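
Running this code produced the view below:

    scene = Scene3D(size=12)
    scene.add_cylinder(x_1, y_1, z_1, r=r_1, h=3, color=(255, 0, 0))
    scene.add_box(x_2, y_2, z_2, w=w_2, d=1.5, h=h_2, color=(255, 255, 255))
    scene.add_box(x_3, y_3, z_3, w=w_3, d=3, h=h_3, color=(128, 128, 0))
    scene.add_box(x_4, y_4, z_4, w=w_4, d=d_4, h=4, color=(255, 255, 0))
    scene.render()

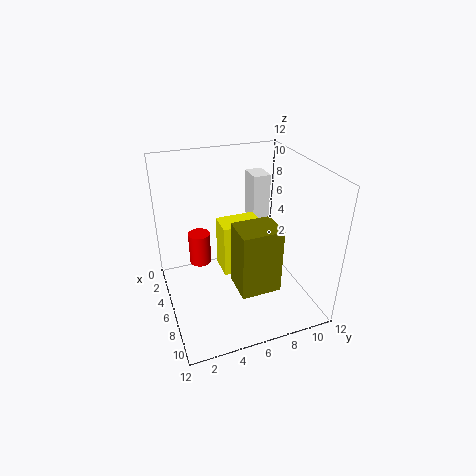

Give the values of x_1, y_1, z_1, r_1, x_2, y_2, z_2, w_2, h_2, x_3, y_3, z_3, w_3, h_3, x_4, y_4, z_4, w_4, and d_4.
x_1 = 2.5
y_1 = 3.5
z_1 = 2
r_1 = 1
x_2 = 2.5
y_2 = 8
z_2 = 6.5
w_2 = 2
h_2 = 4
x_3 = 8.5
y_3 = 4.5
z_3 = 4
w_3 = 2.5
h_3 = 5
x_4 = 6.5
y_4 = 4
z_4 = 4.5
w_4 = 2
d_4 = 3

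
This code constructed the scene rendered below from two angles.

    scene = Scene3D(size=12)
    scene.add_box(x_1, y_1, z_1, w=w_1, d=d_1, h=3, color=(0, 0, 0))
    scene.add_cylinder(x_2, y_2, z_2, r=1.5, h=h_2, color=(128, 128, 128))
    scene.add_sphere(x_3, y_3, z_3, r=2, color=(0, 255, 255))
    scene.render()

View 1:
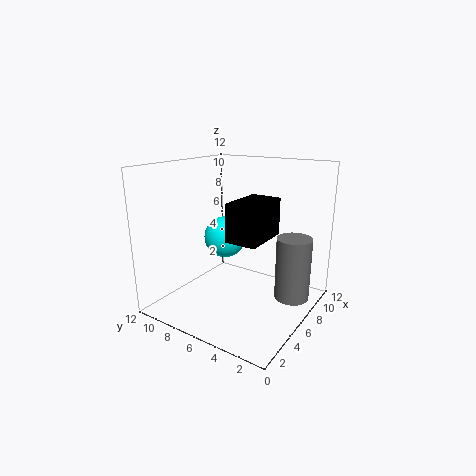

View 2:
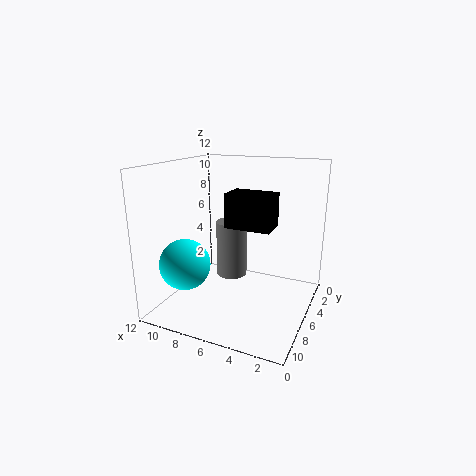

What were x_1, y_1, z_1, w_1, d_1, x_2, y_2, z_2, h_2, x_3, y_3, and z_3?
x_1 = 3.5, y_1 = 3, z_1 = 6.5, w_1 = 4, d_1 = 2.5, x_2 = 8.5, y_2 = 2, z_2 = 0.5, h_2 = 5.5, x_3 = 9, y_3 = 9.5, z_3 = 4.5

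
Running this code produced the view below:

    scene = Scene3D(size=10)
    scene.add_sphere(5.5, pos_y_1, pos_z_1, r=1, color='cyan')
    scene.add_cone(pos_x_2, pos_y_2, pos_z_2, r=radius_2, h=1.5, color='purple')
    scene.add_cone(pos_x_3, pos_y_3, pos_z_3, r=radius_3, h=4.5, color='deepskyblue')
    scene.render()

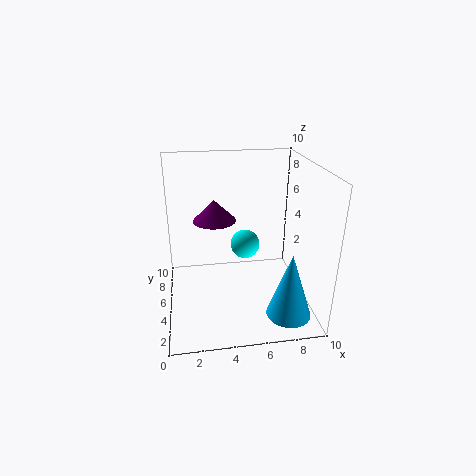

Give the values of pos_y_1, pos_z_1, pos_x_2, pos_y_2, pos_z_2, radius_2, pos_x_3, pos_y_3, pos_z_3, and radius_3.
pos_y_1 = 5
pos_z_1 = 4.5
pos_x_2 = 3.5
pos_y_2 = 6
pos_z_2 = 6
radius_2 = 1.5
pos_x_3 = 8
pos_y_3 = 2
pos_z_3 = 0.5
radius_3 = 1.5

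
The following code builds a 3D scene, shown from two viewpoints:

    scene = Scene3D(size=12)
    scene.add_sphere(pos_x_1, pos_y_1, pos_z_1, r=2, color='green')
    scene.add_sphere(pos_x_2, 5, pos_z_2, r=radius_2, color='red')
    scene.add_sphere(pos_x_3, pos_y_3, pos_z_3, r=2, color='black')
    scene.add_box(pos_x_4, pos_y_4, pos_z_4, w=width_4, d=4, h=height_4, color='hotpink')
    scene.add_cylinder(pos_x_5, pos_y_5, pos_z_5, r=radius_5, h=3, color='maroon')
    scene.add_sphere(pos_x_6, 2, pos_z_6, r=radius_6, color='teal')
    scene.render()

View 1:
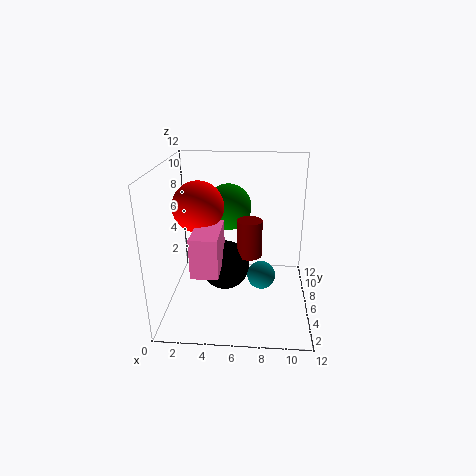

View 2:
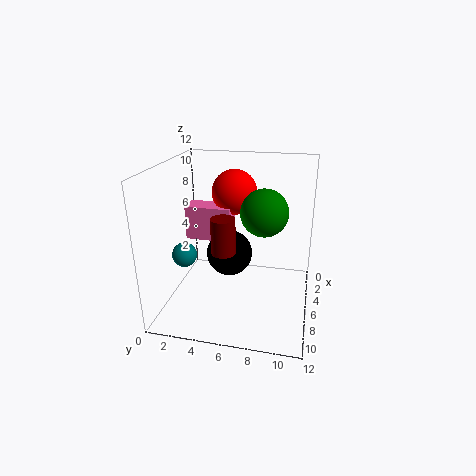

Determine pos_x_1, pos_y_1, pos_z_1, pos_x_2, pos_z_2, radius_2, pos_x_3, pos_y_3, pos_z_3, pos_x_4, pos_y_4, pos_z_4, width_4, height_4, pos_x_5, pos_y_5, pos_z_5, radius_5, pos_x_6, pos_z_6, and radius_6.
pos_x_1 = 5, pos_y_1 = 8, pos_z_1 = 8, pos_x_2 = 3, pos_z_2 = 9, radius_2 = 2, pos_x_3 = 5, pos_y_3 = 5, pos_z_3 = 4, pos_x_4 = 3, pos_y_4 = 1, pos_z_4 = 5, width_4 = 2, height_4 = 3, pos_x_5 = 7, pos_y_5 = 5, pos_z_5 = 5, radius_5 = 1, pos_x_6 = 8, pos_z_6 = 5, radius_6 = 1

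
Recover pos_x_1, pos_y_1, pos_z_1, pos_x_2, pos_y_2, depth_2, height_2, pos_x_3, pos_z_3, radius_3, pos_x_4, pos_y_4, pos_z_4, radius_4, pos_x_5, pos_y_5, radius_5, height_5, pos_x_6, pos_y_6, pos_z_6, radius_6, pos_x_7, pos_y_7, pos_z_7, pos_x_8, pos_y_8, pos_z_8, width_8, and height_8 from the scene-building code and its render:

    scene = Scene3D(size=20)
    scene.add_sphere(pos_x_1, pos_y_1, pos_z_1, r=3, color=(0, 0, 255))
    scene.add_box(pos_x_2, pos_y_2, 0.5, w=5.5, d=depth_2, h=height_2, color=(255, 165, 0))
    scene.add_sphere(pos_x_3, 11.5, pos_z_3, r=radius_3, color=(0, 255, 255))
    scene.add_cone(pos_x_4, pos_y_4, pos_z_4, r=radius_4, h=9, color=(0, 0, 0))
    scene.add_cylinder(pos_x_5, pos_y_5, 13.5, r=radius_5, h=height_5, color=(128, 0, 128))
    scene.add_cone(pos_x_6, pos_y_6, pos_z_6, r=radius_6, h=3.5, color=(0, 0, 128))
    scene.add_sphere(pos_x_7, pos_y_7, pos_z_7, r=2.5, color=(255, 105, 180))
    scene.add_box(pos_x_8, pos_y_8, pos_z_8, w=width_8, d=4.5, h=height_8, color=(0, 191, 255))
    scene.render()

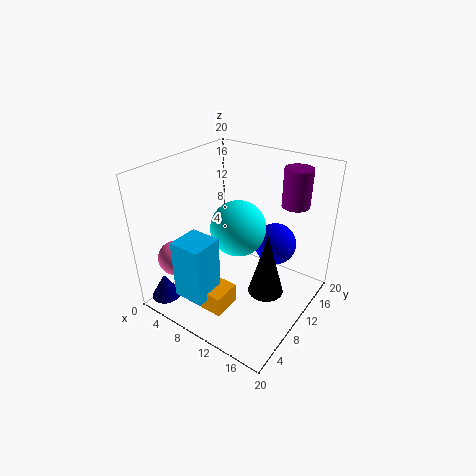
pos_x_1 = 13.5
pos_y_1 = 14.5
pos_z_1 = 8
pos_x_2 = 5.5
pos_y_2 = 4
depth_2 = 4
height_2 = 3
pos_x_3 = 9
pos_z_3 = 10.5
radius_3 = 4
pos_x_4 = 14.5
pos_y_4 = 10.5
pos_z_4 = 2.5
radius_4 = 2.5
pos_x_5 = 15
pos_y_5 = 17
radius_5 = 2
height_5 = 5.5
pos_x_6 = 3
pos_y_6 = 2
pos_z_6 = 2
radius_6 = 2
pos_x_7 = 2.5
pos_y_7 = 5
pos_z_7 = 6.5
pos_x_8 = 4.5
pos_y_8 = 2.5
pos_z_8 = 2.5
width_8 = 4.5
height_8 = 8.5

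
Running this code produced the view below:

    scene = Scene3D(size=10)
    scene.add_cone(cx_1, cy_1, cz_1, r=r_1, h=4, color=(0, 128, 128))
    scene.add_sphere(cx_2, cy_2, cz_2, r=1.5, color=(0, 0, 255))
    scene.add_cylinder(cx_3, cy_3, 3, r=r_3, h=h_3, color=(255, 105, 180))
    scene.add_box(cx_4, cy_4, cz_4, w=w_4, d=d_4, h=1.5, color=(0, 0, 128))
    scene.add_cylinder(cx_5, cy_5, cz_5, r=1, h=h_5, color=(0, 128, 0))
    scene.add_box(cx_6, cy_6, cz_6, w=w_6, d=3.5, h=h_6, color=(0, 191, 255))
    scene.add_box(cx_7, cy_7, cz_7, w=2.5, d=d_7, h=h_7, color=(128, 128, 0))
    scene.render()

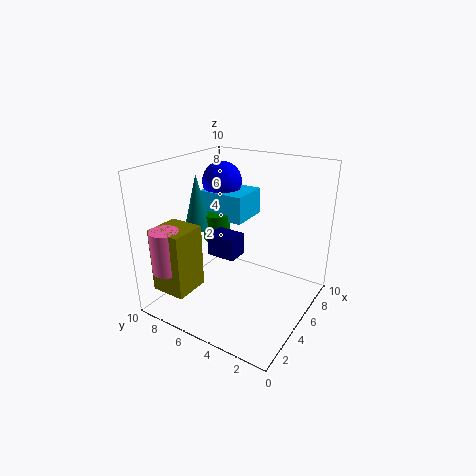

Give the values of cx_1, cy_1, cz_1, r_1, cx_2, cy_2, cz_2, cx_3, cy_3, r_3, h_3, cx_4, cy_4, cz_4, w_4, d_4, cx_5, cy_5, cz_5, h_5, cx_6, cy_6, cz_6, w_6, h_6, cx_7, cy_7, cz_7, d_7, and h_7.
cx_1 = 5, cy_1 = 8.5, cz_1 = 5, r_1 = 1, cx_2 = 7.5, cy_2 = 8, cz_2 = 8, cx_3 = 1.5, cy_3 = 8.5, r_3 = 1, h_3 = 3, cx_4 = 3.5, cy_4 = 4.5, cz_4 = 4, w_4 = 1.5, d_4 = 2, cx_5 = 6, cy_5 = 7.5, cz_5 = 4, h_5 = 2, cx_6 = 6, cy_6 = 5.5, cz_6 = 5.5, w_6 = 3, h_6 = 2, cx_7 = 1, cy_7 = 7, cz_7 = 1.5, d_7 = 2.5, h_7 = 4.5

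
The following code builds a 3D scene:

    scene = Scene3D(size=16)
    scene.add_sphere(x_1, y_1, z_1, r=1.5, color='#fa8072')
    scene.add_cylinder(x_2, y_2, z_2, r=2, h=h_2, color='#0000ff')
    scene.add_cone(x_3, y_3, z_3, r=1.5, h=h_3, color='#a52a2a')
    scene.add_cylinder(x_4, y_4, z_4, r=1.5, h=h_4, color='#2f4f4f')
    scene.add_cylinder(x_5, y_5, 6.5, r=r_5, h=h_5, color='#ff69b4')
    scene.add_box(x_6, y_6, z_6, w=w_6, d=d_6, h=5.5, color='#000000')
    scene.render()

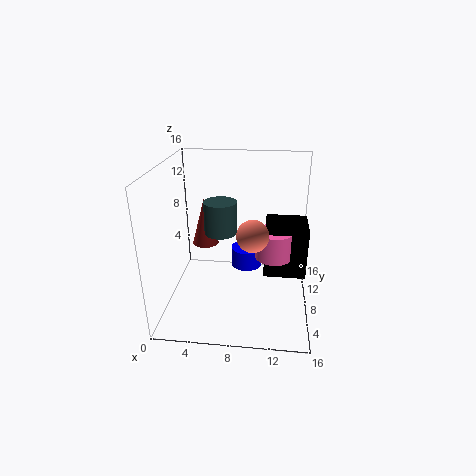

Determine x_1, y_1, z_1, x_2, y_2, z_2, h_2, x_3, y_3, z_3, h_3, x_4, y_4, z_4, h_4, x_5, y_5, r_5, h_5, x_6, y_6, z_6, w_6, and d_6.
x_1 = 10; y_1 = 2.5; z_1 = 11; x_2 = 8.5; y_2 = 13.5; z_2 = 1.5; h_2 = 2.5; x_3 = 4; y_3 = 9.5; z_3 = 6.5; h_3 = 5.5; x_4 = 7; y_4 = 3; z_4 = 11; h_4 = 3; x_5 = 12; y_5 = 7; r_5 = 2; h_5 = 3; x_6 = 11; y_6 = 6; z_6 = 4.5; w_6 = 4.5; d_6 = 4.5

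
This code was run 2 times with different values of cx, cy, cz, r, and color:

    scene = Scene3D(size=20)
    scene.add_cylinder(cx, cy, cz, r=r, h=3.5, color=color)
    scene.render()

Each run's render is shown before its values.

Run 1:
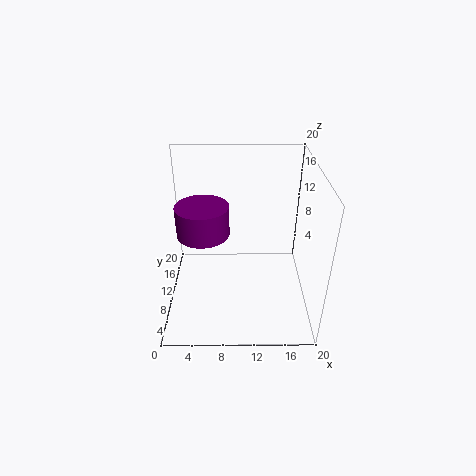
cx = 6
cy = 4
cz = 14.5
r = 3
color = 'purple'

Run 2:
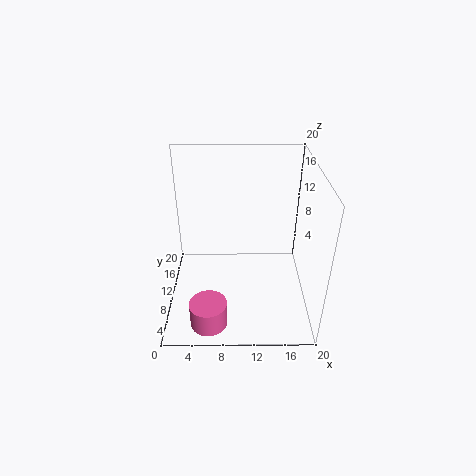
cx = 6
cy = 3.5
cz = 0.5
r = 2.5
color = 'hotpink'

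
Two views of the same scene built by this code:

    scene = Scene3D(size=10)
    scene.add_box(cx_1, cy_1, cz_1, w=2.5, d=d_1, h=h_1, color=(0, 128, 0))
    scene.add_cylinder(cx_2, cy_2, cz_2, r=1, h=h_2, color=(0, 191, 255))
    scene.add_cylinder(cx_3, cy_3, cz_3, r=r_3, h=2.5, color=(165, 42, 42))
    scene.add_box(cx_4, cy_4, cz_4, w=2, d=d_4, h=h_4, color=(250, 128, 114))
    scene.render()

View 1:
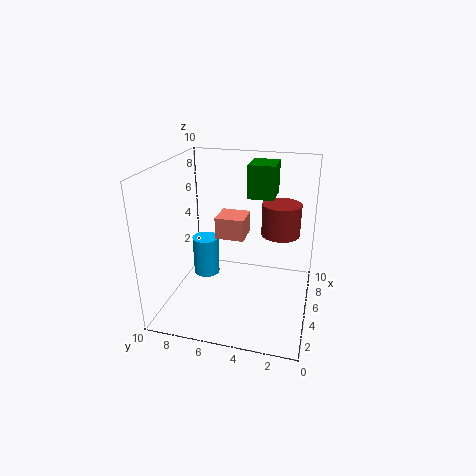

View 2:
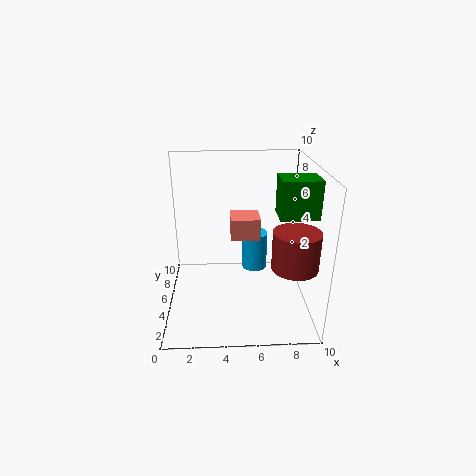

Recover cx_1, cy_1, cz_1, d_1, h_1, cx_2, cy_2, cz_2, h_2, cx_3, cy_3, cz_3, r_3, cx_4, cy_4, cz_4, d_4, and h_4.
cx_1 = 7.5
cy_1 = 3
cz_1 = 7
d_1 = 2
h_1 = 2.5
cx_2 = 6.5
cy_2 = 8
cz_2 = 1
h_2 = 3
cx_3 = 8.5
cy_3 = 2.5
cz_3 = 4
r_3 = 1.5
cx_4 = 4.5
cy_4 = 4.5
cz_4 = 5
d_4 = 2
h_4 = 1.5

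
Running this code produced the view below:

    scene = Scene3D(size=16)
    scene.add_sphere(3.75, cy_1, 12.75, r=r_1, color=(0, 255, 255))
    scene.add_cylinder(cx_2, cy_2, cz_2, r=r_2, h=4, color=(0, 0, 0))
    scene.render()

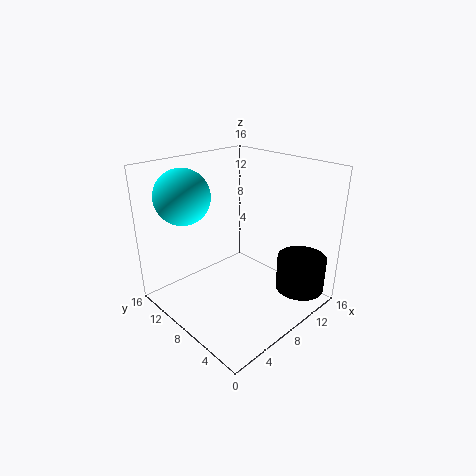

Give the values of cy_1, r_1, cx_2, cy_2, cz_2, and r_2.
cy_1 = 12
r_1 = 3
cx_2 = 13
cy_2 = 2.75
cz_2 = 1.75
r_2 = 2.75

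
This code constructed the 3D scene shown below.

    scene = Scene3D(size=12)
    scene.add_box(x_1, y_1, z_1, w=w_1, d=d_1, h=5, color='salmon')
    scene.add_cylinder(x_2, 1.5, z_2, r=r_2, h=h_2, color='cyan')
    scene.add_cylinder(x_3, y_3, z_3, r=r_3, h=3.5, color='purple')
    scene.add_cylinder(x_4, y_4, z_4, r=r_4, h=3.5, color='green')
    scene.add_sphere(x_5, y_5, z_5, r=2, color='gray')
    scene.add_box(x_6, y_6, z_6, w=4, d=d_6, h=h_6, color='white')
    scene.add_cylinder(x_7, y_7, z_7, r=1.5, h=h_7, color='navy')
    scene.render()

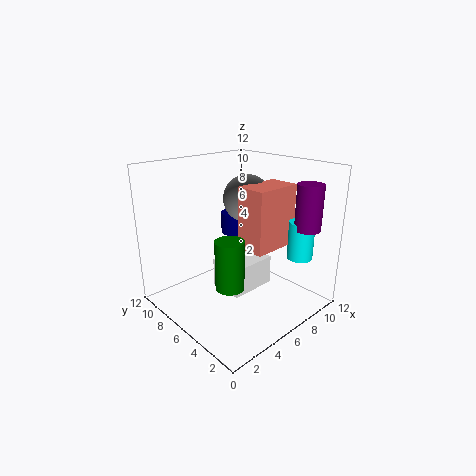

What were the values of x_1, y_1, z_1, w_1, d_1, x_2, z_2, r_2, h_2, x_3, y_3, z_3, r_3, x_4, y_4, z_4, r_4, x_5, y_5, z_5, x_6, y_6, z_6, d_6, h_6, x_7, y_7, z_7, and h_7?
x_1 = 5.5, y_1 = 3, z_1 = 5.5, w_1 = 4, d_1 = 2.5, x_2 = 8.5, z_2 = 5, r_2 = 1, h_2 = 3, x_3 = 8.5, y_3 = 1, z_3 = 7.5, r_3 = 1, x_4 = 2, y_4 = 2.5, z_4 = 4.5, r_4 = 1, x_5 = 7.5, y_5 = 6.5, z_5 = 9, x_6 = 4.5, y_6 = 4.5, z_6 = 1.5, d_6 = 3, h_6 = 2.5, x_7 = 9.5, y_7 = 10, z_7 = 4.5, h_7 = 2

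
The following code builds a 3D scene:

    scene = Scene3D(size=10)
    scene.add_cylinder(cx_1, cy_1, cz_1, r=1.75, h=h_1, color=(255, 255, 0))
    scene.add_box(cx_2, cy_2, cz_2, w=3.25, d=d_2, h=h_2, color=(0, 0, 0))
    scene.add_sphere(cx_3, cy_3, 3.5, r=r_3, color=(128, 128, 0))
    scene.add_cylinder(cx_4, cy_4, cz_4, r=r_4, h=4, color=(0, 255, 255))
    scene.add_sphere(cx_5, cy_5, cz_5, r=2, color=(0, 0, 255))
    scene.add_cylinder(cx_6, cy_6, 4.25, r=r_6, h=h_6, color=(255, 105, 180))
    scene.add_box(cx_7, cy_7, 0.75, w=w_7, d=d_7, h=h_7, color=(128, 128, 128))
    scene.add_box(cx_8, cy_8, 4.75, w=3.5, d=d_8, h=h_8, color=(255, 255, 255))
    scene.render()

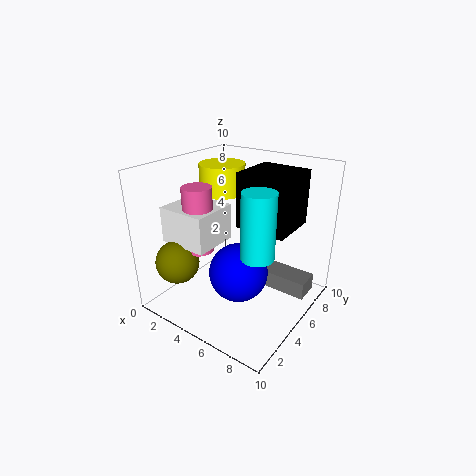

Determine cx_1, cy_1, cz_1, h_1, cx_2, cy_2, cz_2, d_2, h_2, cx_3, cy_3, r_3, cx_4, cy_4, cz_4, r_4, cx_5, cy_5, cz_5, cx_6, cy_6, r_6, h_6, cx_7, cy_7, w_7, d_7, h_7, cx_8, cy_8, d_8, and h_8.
cx_1 = 1.75; cy_1 = 7.5; cz_1 = 7; h_1 = 2.25; cx_2 = 5.75; cy_2 = 3.75; cz_2 = 6.5; d_2 = 3.25; h_2 = 3.5; cx_3 = 2; cy_3 = 2; r_3 = 1.5; cx_4 = 8; cy_4 = 2.75; cz_4 = 5.5; r_4 = 1; cx_5 = 5.75; cy_5 = 4; cz_5 = 3; cx_6 = 3; cy_6 = 3.25; r_6 = 1; h_6 = 4.5; cx_7 = 6; cy_7 = 6.5; w_7 = 3.5; d_7 = 1.75; h_7 = 1.25; cx_8 = 0.75; cy_8 = 2; d_8 = 3.25; h_8 = 2.5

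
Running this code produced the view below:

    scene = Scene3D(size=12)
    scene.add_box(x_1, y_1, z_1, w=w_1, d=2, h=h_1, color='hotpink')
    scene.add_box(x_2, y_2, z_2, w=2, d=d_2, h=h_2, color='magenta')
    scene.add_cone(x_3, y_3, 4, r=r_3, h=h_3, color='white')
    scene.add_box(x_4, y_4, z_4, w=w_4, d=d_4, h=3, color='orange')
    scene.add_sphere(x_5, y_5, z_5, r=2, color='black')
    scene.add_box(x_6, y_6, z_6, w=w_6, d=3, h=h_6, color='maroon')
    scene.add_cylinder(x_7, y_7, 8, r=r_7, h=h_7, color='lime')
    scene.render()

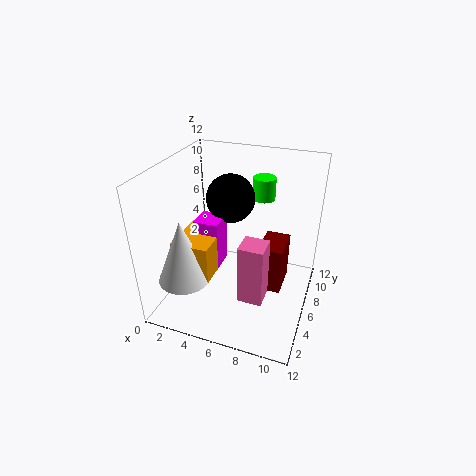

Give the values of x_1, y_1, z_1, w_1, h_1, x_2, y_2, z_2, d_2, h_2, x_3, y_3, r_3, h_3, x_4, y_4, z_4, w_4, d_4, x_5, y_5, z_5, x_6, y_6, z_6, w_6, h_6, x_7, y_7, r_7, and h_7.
x_1 = 7, y_1 = 3, z_1 = 2, w_1 = 2, h_1 = 5, x_2 = 3, y_2 = 4, z_2 = 4, d_2 = 2, h_2 = 4, x_3 = 3, y_3 = 2, r_3 = 2, h_3 = 5, x_4 = 2, y_4 = 2, z_4 = 4, w_4 = 3, d_4 = 4, x_5 = 5, y_5 = 7, z_5 = 9, x_6 = 8, y_6 = 5, z_6 = 2, w_6 = 2, h_6 = 4, x_7 = 7, y_7 = 10, r_7 = 1, h_7 = 2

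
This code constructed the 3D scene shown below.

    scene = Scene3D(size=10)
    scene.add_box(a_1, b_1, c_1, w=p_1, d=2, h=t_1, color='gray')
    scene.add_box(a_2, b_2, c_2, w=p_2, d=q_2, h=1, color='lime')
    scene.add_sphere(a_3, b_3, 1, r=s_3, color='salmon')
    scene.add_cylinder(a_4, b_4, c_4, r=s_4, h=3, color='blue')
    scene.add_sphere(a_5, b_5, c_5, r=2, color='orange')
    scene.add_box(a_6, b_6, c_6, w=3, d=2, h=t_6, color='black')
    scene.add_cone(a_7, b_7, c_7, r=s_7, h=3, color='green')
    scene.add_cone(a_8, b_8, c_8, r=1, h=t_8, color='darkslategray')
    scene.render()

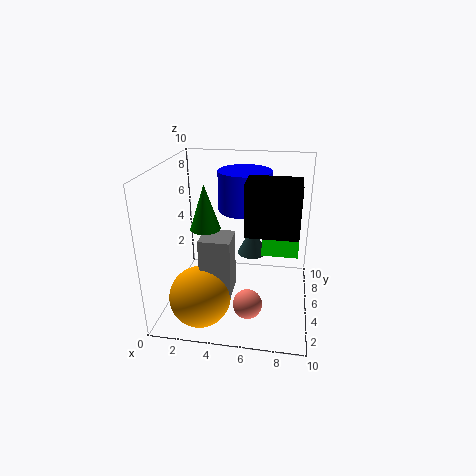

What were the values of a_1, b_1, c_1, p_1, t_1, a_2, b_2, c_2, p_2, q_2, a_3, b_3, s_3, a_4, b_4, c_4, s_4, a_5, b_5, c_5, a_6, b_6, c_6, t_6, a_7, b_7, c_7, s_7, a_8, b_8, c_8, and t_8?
a_1 = 3
b_1 = 2
c_1 = 2
p_1 = 2
t_1 = 4
a_2 = 7
b_2 = 1
c_2 = 6
p_2 = 2
q_2 = 2
a_3 = 6
b_3 = 3
s_3 = 1
a_4 = 5
b_4 = 8
c_4 = 6
s_4 = 2
a_5 = 3
b_5 = 2
c_5 = 2
a_6 = 6
b_6 = 1
c_6 = 7
t_6 = 3
a_7 = 3
b_7 = 4
c_7 = 6
s_7 = 1
a_8 = 6
b_8 = 5
c_8 = 4
t_8 = 2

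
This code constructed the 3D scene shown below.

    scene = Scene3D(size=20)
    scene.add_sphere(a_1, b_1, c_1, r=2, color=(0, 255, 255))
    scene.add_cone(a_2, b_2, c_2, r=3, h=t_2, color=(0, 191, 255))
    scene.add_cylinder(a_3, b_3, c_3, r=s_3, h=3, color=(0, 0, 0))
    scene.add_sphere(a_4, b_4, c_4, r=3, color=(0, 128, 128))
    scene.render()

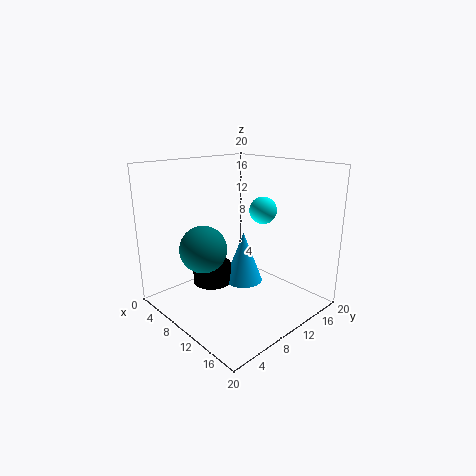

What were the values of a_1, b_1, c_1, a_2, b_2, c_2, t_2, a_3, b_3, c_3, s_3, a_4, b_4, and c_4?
a_1 = 10, b_1 = 15, c_1 = 13, a_2 = 7, b_2 = 14, c_2 = 1, t_2 = 8, a_3 = 4, b_3 = 10, c_3 = 1, s_3 = 3, a_4 = 10, b_4 = 4, c_4 = 10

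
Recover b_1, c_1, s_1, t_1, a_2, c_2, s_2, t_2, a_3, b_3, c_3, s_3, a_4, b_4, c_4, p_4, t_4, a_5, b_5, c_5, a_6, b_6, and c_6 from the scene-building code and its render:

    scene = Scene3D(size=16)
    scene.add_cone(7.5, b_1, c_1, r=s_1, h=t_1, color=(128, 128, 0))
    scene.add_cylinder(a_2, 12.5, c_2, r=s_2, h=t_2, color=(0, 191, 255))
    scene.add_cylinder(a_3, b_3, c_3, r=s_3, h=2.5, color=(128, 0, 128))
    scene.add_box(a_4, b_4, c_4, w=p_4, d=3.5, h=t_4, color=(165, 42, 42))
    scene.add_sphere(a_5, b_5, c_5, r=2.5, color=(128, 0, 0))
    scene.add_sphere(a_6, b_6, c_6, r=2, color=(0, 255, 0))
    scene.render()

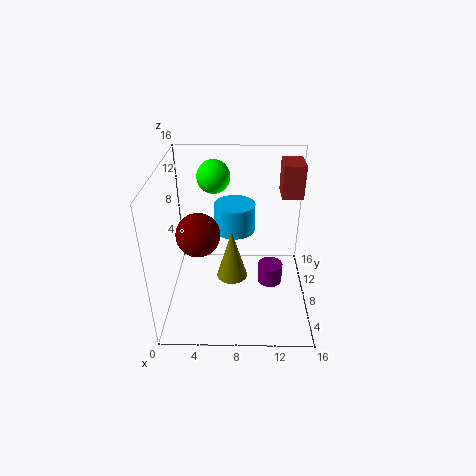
b_1 = 3.5, c_1 = 6.5, s_1 = 1.5, t_1 = 5, a_2 = 7.5, c_2 = 6.5, s_2 = 2.5, t_2 = 3.5, a_3 = 12, b_3 = 10, c_3 = 0.5, s_3 = 1.5, a_4 = 13, b_4 = 11.5, c_4 = 11, p_4 = 2.5, t_4 = 4, a_5 = 3.5, b_5 = 8.5, c_5 = 8, a_6 = 5, b_6 = 13.5, c_6 = 13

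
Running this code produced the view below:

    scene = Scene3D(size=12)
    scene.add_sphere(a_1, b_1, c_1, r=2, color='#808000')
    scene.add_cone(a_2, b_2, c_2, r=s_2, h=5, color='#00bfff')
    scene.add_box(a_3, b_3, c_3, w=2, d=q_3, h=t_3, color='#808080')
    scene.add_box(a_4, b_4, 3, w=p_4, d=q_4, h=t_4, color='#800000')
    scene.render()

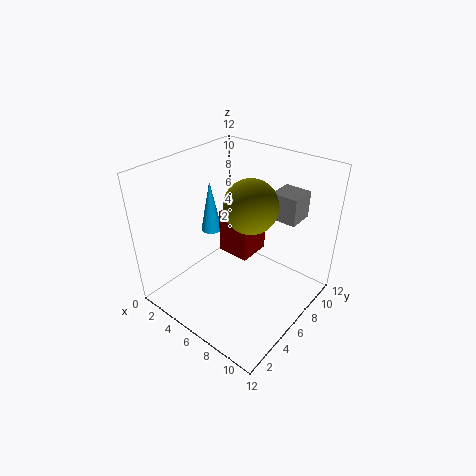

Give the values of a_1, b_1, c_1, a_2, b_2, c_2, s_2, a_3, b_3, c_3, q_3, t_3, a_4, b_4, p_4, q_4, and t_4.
a_1 = 8, b_1 = 5, c_1 = 10, a_2 = 1, b_2 = 8, c_2 = 4, s_2 = 1, a_3 = 9, b_3 = 6, c_3 = 9, q_3 = 2, t_3 = 2, a_4 = 3, b_4 = 7, p_4 = 3, q_4 = 3, t_4 = 4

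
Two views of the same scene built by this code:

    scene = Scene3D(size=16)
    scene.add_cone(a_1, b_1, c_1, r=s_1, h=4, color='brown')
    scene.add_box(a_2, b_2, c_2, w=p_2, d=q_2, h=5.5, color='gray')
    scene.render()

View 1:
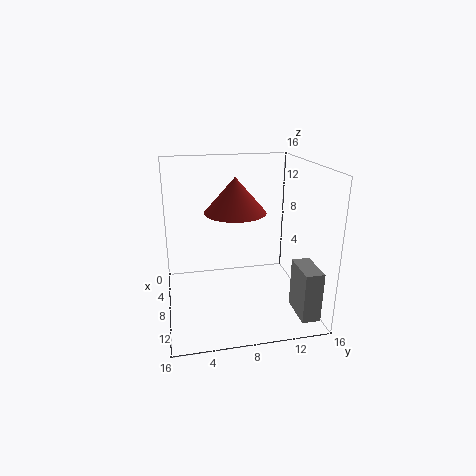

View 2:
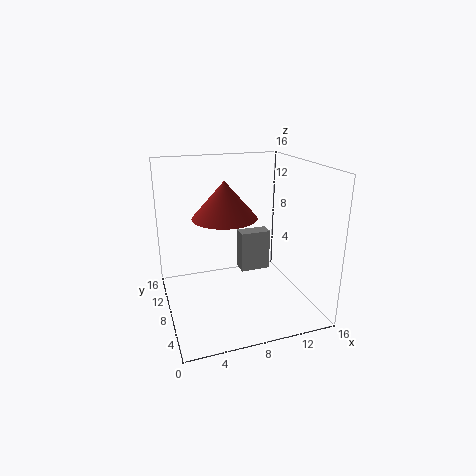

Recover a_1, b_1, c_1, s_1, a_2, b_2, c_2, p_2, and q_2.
a_1 = 6.5, b_1 = 8, c_1 = 10.5, s_1 = 3.5, a_2 = 10.5, b_2 = 13.5, c_2 = 0.5, p_2 = 4, q_2 = 2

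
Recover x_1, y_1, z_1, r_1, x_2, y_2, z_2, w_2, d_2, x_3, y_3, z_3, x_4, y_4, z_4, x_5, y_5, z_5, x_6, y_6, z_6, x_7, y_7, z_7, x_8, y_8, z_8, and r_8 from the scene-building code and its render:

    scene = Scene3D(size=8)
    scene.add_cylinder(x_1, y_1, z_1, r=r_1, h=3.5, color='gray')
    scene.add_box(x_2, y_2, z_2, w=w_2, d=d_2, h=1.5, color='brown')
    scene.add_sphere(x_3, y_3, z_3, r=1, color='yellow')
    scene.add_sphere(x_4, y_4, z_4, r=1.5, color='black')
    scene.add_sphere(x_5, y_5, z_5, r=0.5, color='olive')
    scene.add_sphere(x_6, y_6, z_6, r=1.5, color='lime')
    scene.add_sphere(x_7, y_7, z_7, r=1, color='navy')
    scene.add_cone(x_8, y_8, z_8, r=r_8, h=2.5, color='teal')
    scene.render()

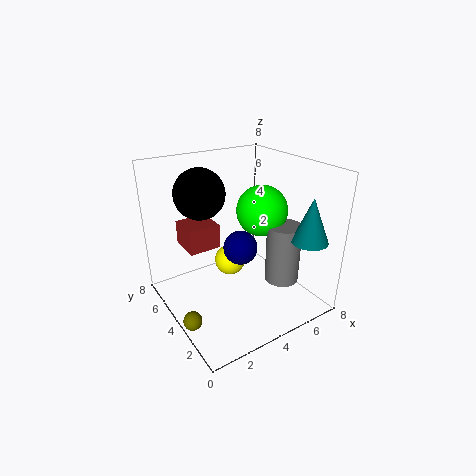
x_1 = 6.5; y_1 = 3; z_1 = 1; r_1 = 1; x_2 = 2; y_2 = 6; z_2 = 2.5; w_2 = 2; d_2 = 2; x_3 = 5; y_3 = 6.5; z_3 = 1; x_4 = 3; y_4 = 6.5; z_4 = 6; x_5 = 0.5; y_5 = 3; z_5 = 0.5; x_6 = 6; y_6 = 4.5; z_6 = 5; x_7 = 4.5; y_7 = 4.5; z_7 = 3; x_8 = 7; y_8 = 1.5; z_8 = 4; r_8 = 1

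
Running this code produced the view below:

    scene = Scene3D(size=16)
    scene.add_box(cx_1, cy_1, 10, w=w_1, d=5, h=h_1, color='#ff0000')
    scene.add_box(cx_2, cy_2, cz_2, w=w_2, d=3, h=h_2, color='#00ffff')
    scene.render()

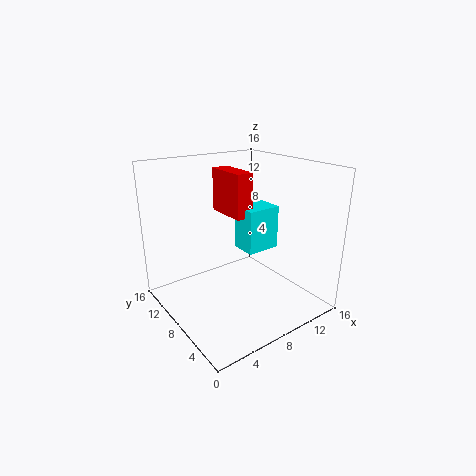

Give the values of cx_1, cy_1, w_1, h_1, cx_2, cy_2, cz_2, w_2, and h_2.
cx_1 = 8; cy_1 = 8; w_1 = 2; h_1 = 5; cx_2 = 9; cy_2 = 7; cz_2 = 6; w_2 = 4; h_2 = 5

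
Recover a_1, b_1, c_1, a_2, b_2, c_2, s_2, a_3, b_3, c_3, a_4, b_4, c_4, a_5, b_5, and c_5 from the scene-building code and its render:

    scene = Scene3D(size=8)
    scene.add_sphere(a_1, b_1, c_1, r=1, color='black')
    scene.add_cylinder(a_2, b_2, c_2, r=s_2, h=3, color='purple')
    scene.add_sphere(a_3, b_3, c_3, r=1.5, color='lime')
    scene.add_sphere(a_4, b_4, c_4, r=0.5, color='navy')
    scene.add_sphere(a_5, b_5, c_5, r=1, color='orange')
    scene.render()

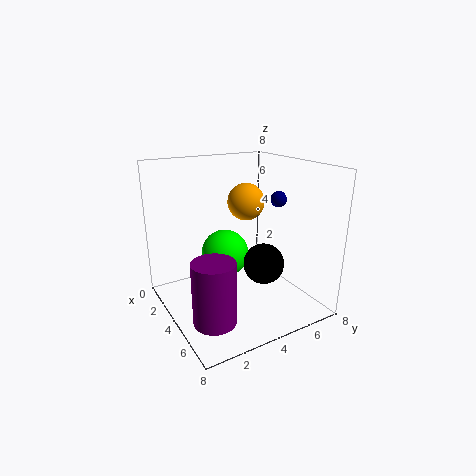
a_1 = 6.5; b_1 = 4; c_1 = 3.5; a_2 = 7; b_2 = 1; c_2 = 1.5; s_2 = 1; a_3 = 1.5; b_3 = 4.5; c_3 = 2; a_4 = 3; b_4 = 7.5; c_4 = 5.5; a_5 = 4; b_5 = 4.5; c_5 = 6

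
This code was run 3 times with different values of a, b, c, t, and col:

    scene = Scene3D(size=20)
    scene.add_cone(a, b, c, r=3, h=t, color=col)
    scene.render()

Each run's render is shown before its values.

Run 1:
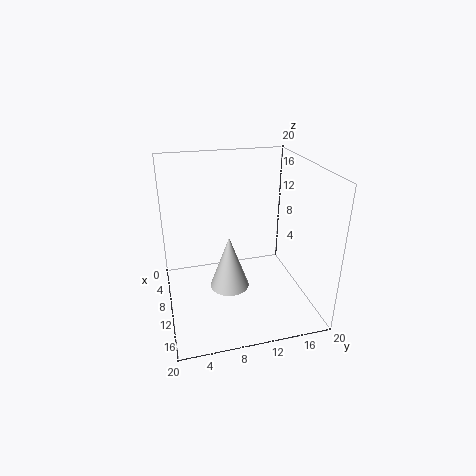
a = 7.75
b = 9.25
c = 0.75
t = 8.25
col = 'lightgray'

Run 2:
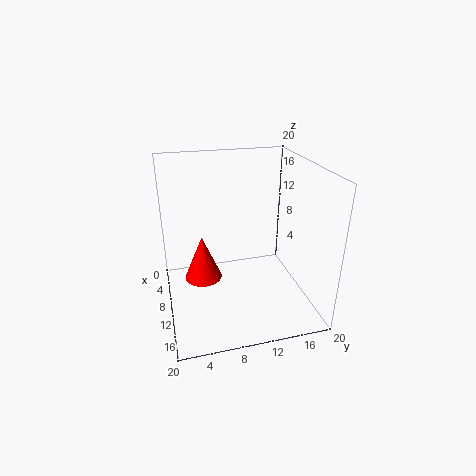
a = 3.75
b = 5.75
c = 0.25
t = 7.25
col = 'red'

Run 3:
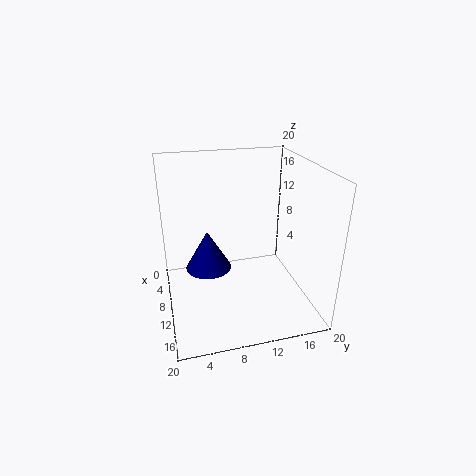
a = 11.5
b = 5.5
c = 7
t = 5.25
col = 'navy'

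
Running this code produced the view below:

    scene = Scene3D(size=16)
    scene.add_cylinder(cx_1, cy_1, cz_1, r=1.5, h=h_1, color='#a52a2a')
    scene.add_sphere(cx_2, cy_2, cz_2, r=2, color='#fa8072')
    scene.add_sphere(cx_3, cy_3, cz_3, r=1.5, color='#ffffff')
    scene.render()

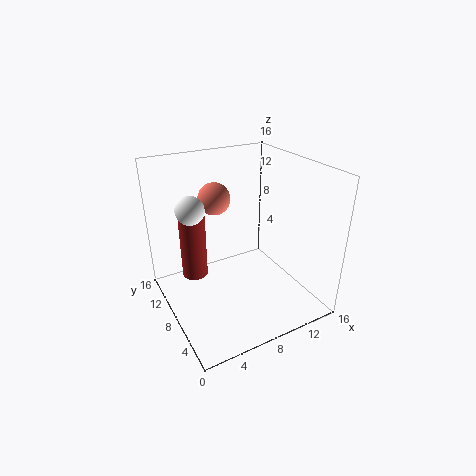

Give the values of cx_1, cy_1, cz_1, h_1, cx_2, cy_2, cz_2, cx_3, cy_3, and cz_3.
cx_1 = 4
cy_1 = 11.5
cz_1 = 2.5
h_1 = 7.5
cx_2 = 8
cy_2 = 14
cz_2 = 10.5
cx_3 = 3
cy_3 = 9
cz_3 = 12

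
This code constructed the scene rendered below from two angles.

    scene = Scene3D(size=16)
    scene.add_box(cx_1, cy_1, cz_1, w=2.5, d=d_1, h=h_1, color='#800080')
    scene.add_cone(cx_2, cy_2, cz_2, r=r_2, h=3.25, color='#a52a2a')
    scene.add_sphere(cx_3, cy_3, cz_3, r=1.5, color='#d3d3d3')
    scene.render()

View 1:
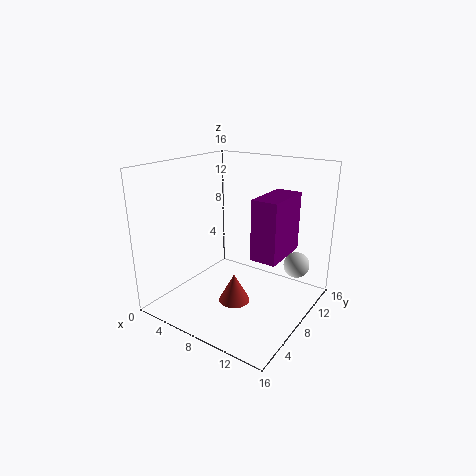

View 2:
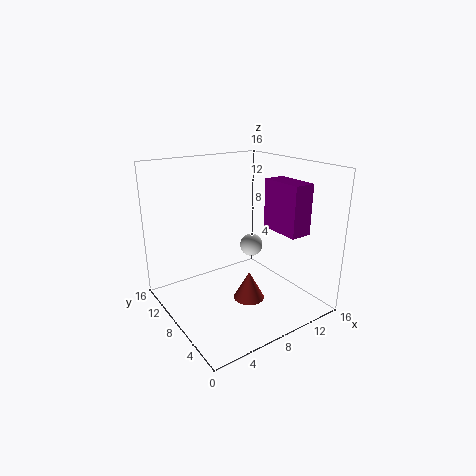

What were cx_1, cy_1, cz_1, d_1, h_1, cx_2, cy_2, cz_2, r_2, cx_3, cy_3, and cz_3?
cx_1 = 12.25, cy_1 = 3.75, cz_1 = 8.25, d_1 = 5, h_1 = 5.75, cx_2 = 8.5, cy_2 = 6.5, cz_2 = 1, r_2 = 1.75, cx_3 = 13.25, cy_3 = 12.5, cz_3 = 4.25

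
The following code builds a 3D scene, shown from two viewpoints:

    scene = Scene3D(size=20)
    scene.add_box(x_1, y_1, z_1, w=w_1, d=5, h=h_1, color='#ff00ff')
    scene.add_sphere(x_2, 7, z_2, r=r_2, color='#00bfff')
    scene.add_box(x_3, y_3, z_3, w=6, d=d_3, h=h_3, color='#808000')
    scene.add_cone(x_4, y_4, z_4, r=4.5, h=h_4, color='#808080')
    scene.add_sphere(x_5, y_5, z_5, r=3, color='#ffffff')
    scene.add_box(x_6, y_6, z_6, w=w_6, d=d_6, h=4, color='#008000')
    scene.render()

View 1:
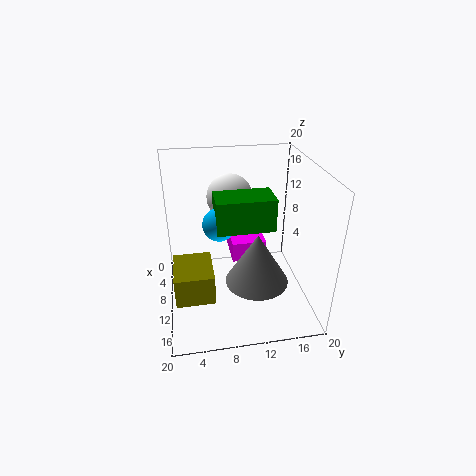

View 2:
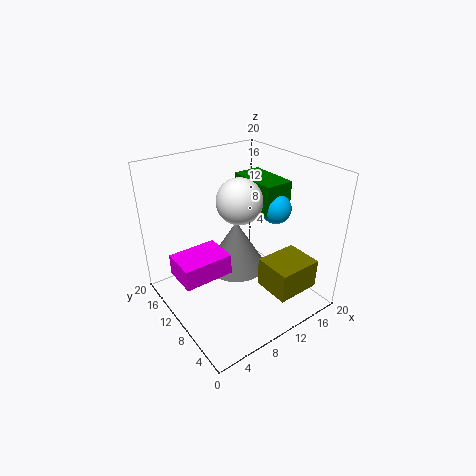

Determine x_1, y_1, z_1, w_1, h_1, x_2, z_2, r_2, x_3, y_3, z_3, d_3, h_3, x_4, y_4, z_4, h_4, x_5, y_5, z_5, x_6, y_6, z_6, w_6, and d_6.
x_1 = 1.5; y_1 = 9.5; z_1 = 5; w_1 = 7; h_1 = 3; x_2 = 14; z_2 = 14.5; r_2 = 2; x_3 = 10.5; y_3 = 1; z_3 = 4.5; d_3 = 5; h_3 = 4; x_4 = 11.5; y_4 = 12.5; z_4 = 3.5; h_4 = 7.5; x_5 = 9.5; y_5 = 9; z_5 = 16; x_6 = 12; y_6 = 6.5; z_6 = 14; w_6 = 4; d_6 = 7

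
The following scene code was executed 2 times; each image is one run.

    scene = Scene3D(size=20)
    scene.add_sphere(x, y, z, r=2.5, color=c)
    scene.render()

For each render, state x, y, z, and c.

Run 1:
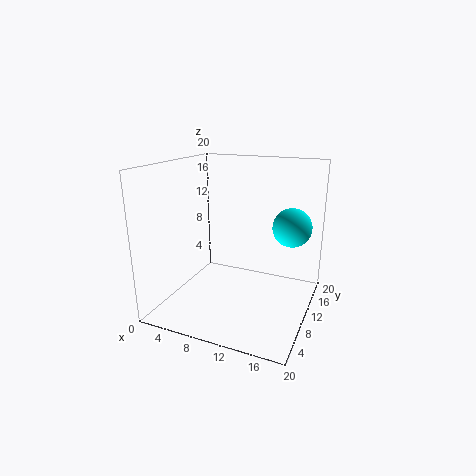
x = 17.5; y = 10; z = 12.5; c = 'cyan'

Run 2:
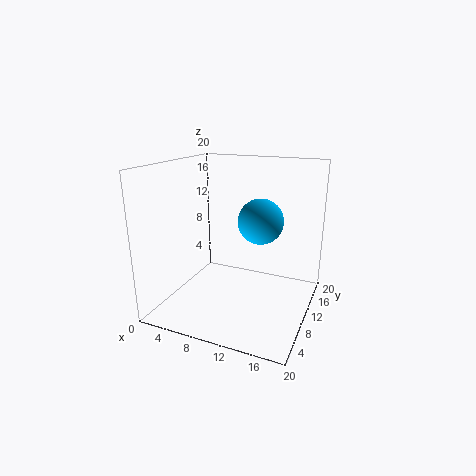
x = 15.5; y = 3.5; z = 15; c = 'deepskyblue'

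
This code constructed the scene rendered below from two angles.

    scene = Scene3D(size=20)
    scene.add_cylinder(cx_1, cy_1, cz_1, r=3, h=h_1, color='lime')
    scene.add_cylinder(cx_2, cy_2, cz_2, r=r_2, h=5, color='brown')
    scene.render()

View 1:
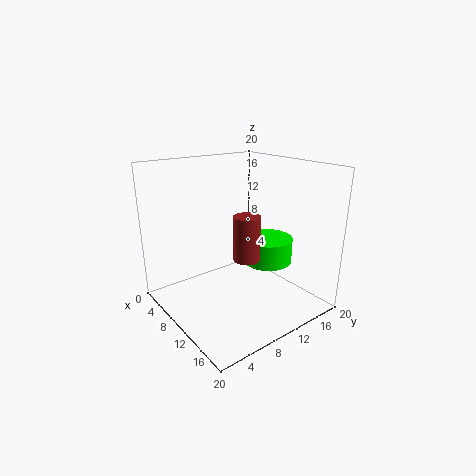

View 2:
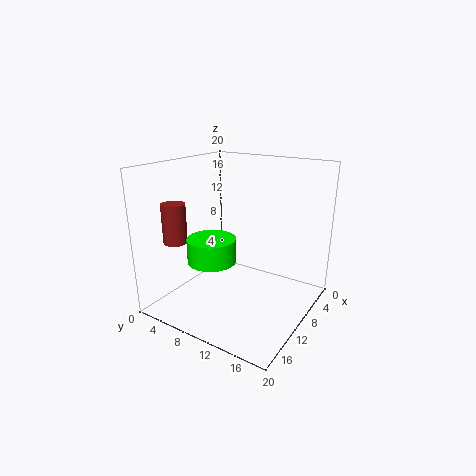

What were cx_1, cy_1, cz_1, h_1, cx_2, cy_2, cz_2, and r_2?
cx_1 = 16, cy_1 = 10, cz_1 = 9, h_1 = 3, cx_2 = 17.5, cy_2 = 5.5, cz_2 = 11, r_2 = 1.5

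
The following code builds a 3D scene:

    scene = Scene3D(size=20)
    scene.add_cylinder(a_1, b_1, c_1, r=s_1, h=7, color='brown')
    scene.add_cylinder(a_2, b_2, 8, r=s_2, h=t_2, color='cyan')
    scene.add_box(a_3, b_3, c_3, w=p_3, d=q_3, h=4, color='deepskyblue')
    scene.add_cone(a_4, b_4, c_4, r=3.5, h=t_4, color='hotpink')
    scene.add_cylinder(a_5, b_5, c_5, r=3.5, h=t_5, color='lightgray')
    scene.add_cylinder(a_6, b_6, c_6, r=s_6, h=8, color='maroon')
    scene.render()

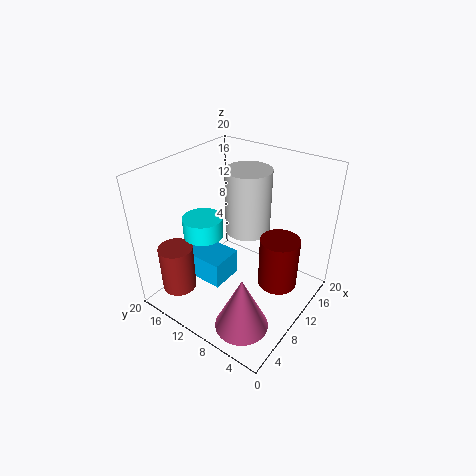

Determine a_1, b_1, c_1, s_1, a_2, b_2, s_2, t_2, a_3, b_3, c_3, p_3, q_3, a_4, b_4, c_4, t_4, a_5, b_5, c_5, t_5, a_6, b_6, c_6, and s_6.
a_1 = 5, b_1 = 17.5, c_1 = 1, s_1 = 2.5, a_2 = 10, b_2 = 16.5, s_2 = 3, t_2 = 3, a_3 = 7.5, b_3 = 12, c_3 = 1.5, p_3 = 5, q_3 = 6.5, a_4 = 4, b_4 = 5, c_4 = 1.5, t_4 = 7.5, a_5 = 16, b_5 = 12.5, c_5 = 7.5, t_5 = 10, a_6 = 15, b_6 = 6, c_6 = 0.5, s_6 = 3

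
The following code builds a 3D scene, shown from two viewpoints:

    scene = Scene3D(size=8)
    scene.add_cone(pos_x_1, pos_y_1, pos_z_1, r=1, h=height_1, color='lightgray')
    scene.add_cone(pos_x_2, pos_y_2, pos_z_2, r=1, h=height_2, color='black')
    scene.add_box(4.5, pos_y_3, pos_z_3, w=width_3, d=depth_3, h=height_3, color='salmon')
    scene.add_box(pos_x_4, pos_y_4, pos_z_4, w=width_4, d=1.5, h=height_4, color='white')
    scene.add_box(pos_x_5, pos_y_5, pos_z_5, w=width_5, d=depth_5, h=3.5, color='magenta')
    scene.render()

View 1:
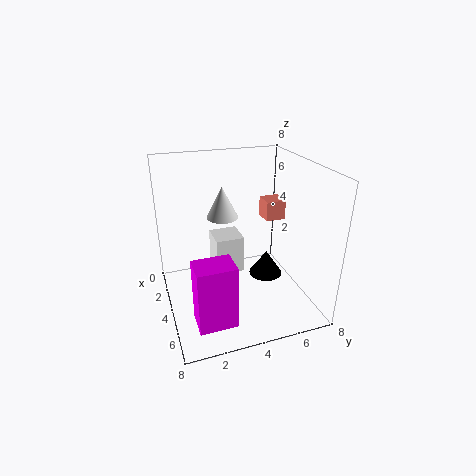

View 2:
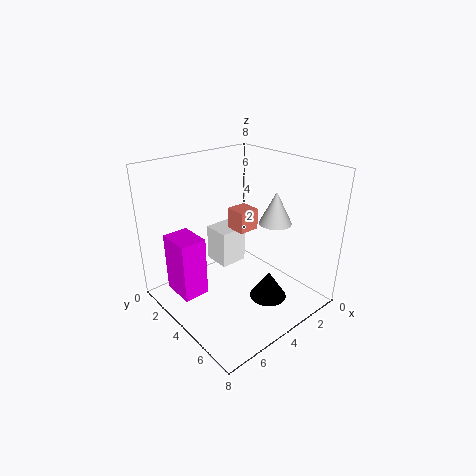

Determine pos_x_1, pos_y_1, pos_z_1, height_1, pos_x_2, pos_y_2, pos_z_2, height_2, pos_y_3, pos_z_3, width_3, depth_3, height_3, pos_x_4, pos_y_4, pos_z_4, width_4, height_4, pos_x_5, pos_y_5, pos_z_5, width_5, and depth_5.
pos_x_1 = 1
pos_y_1 = 4
pos_z_1 = 4
height_1 = 2
pos_x_2 = 3.5
pos_y_2 = 6
pos_z_2 = 1
height_2 = 1.5
pos_y_3 = 5
pos_z_3 = 5.5
width_3 = 1
depth_3 = 1
height_3 = 1
pos_x_4 = 3.5
pos_y_4 = 2.5
pos_z_4 = 2.5
width_4 = 1.5
height_4 = 2
pos_x_5 = 5.5
pos_y_5 = 1
pos_z_5 = 0.5
width_5 = 1.5
depth_5 = 2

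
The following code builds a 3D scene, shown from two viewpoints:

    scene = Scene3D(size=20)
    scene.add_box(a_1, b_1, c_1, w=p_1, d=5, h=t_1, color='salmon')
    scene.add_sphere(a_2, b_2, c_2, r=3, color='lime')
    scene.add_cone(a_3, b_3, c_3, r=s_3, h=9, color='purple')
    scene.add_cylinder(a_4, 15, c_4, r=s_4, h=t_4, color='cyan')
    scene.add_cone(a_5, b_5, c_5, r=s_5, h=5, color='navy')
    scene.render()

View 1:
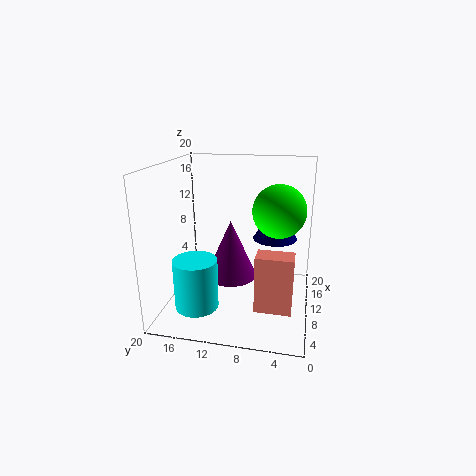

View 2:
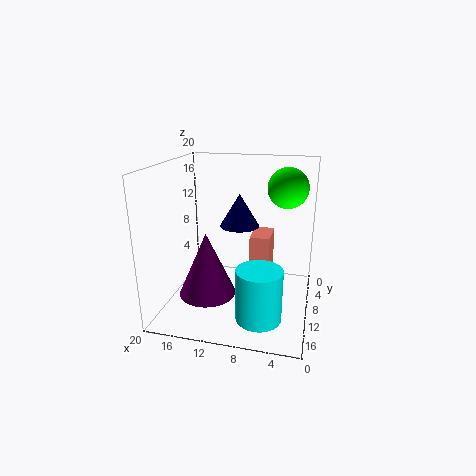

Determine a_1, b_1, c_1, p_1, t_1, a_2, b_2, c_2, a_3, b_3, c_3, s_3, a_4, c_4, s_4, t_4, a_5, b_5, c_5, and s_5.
a_1 = 6
b_1 = 2
c_1 = 1
p_1 = 3
t_1 = 8
a_2 = 4
b_2 = 4
c_2 = 16
a_3 = 14
b_3 = 12
c_3 = 2
s_3 = 4
a_4 = 6
c_4 = 1
s_4 = 3
t_4 = 7
a_5 = 11
b_5 = 5
c_5 = 10
s_5 = 3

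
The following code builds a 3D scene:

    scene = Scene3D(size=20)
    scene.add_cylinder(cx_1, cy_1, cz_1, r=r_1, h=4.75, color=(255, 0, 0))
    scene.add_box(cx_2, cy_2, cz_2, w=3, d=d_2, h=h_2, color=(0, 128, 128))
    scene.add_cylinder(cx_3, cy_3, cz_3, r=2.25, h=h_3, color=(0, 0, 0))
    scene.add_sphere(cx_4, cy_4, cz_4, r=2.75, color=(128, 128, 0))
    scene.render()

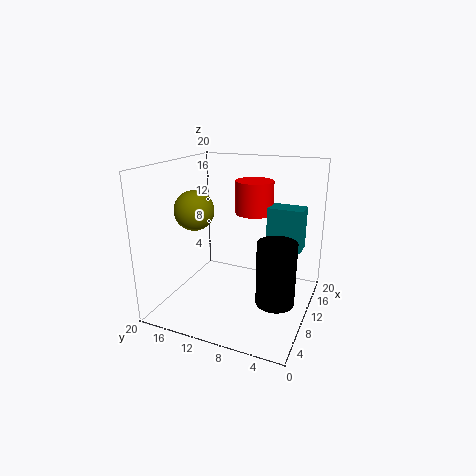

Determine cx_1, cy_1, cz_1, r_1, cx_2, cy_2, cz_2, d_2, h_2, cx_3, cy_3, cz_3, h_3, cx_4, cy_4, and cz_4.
cx_1 = 14.25; cy_1 = 9.25; cz_1 = 12.5; r_1 = 2.75; cx_2 = 12.5; cy_2 = 1.75; cz_2 = 8; d_2 = 5; h_2 = 6; cx_3 = 3.5; cy_3 = 2.5; cz_3 = 5.5; h_3 = 7.5; cx_4 = 8.25; cy_4 = 15.75; cz_4 = 13.75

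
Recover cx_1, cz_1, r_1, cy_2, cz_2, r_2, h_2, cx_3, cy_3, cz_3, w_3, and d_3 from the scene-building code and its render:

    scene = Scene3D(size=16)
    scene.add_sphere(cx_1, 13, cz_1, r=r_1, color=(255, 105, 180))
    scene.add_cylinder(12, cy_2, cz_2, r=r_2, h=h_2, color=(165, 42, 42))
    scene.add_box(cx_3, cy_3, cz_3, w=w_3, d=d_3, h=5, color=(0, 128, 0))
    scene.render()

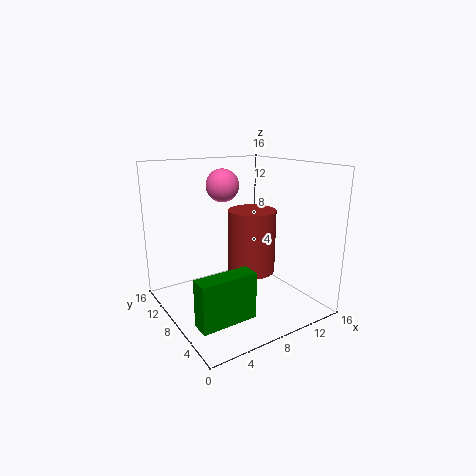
cx_1 = 9; cz_1 = 13; r_1 = 2; cy_2 = 11; cz_2 = 2; r_2 = 3; h_2 = 8; cx_3 = 1; cy_3 = 3; cz_3 = 1; w_3 = 6; d_3 = 2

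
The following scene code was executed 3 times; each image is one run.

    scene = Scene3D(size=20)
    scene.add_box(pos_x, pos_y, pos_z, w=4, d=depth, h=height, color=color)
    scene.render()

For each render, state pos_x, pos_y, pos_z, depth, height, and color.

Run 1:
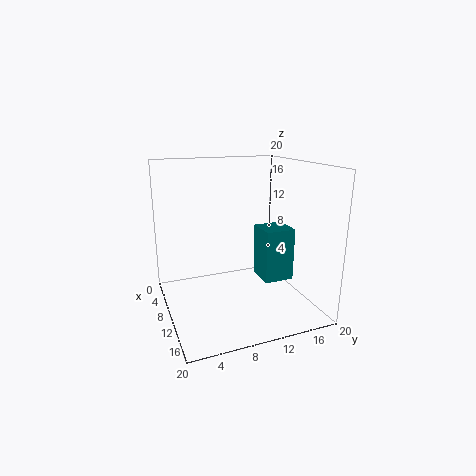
pos_x = 11; pos_y = 12; pos_z = 5; depth = 4; height = 7; color = 'teal'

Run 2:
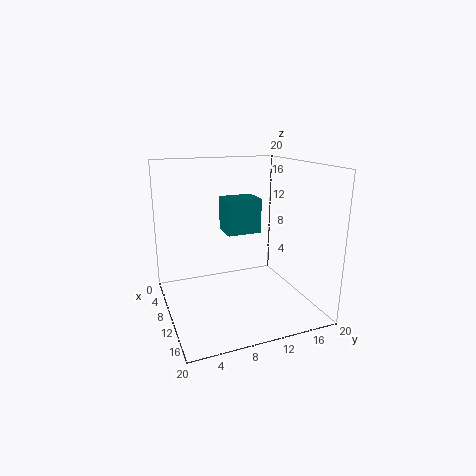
pos_x = 5; pos_y = 9; pos_z = 10; depth = 5; height = 5; color = 'teal'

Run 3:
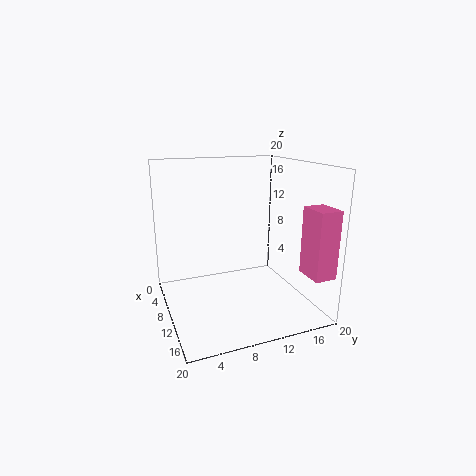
pos_x = 15; pos_y = 17; pos_z = 6; depth = 3; height = 9; color = 'hotpink'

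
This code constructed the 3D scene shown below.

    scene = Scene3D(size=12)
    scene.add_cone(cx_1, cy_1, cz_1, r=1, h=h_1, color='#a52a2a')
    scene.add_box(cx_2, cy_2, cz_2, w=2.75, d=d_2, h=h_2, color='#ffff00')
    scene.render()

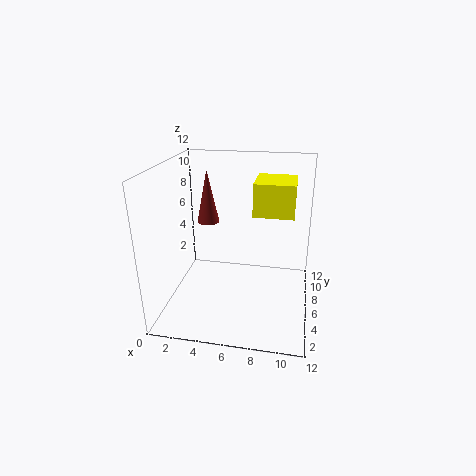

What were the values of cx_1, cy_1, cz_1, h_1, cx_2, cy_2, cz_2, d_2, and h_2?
cx_1 = 2.75
cy_1 = 8.5
cz_1 = 6.25
h_1 = 4.75
cx_2 = 7.75
cy_2 = 2
cz_2 = 9.5
d_2 = 3
h_2 = 2.25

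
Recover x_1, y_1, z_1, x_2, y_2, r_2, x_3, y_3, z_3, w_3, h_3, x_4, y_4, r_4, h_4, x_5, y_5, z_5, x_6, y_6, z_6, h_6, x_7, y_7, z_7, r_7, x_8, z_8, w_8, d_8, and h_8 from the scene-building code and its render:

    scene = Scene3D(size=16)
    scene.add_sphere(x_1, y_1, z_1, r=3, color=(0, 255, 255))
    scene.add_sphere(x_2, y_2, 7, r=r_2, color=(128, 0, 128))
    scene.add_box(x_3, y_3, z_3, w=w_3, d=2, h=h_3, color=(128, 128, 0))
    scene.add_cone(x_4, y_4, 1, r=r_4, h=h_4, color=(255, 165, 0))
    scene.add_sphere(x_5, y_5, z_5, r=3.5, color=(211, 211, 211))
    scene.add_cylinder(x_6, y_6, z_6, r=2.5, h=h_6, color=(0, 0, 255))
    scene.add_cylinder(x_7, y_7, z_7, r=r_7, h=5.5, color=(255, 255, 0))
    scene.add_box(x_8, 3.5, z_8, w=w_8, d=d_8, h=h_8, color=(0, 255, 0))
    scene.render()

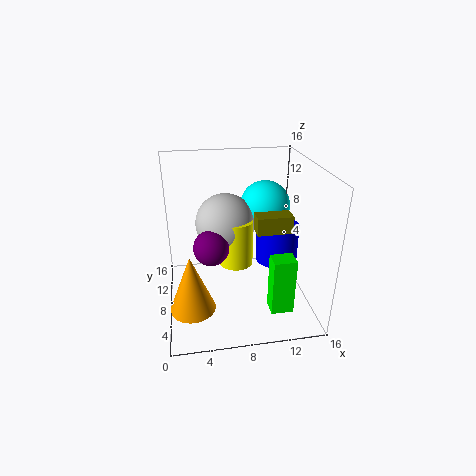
x_1 = 12, y_1 = 12, z_1 = 10, x_2 = 5, y_2 = 8, r_2 = 2, x_3 = 10, y_3 = 7, z_3 = 8.5, w_3 = 4, h_3 = 2, x_4 = 2.5, y_4 = 5.5, r_4 = 2.5, h_4 = 6.5, x_5 = 7, y_5 = 11, z_5 = 8.5, x_6 = 13, y_6 = 9.5, z_6 = 4, h_6 = 4.5, x_7 = 8, y_7 = 9.5, z_7 = 4, r_7 = 2, x_8 = 11, z_8 = 0.5, w_8 = 2.5, d_8 = 2, h_8 = 6.5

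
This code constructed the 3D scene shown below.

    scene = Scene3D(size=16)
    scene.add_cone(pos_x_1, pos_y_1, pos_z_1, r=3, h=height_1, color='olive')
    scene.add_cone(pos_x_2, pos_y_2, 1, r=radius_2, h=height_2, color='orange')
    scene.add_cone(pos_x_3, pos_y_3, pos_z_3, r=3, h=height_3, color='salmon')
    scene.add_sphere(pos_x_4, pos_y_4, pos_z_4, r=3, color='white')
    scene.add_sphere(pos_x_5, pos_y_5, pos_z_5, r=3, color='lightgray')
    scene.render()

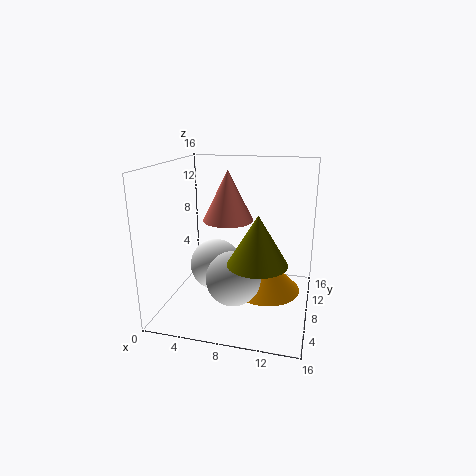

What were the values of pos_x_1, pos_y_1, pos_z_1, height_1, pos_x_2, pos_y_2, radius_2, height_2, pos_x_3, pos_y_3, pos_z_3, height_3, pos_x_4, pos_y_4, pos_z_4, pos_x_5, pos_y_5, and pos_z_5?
pos_x_1 = 11; pos_y_1 = 4; pos_z_1 = 7; height_1 = 5; pos_x_2 = 11; pos_y_2 = 10; radius_2 = 4; height_2 = 4; pos_x_3 = 6; pos_y_3 = 11; pos_z_3 = 9; height_3 = 6; pos_x_4 = 5; pos_y_4 = 9; pos_z_4 = 4; pos_x_5 = 8; pos_y_5 = 6; pos_z_5 = 4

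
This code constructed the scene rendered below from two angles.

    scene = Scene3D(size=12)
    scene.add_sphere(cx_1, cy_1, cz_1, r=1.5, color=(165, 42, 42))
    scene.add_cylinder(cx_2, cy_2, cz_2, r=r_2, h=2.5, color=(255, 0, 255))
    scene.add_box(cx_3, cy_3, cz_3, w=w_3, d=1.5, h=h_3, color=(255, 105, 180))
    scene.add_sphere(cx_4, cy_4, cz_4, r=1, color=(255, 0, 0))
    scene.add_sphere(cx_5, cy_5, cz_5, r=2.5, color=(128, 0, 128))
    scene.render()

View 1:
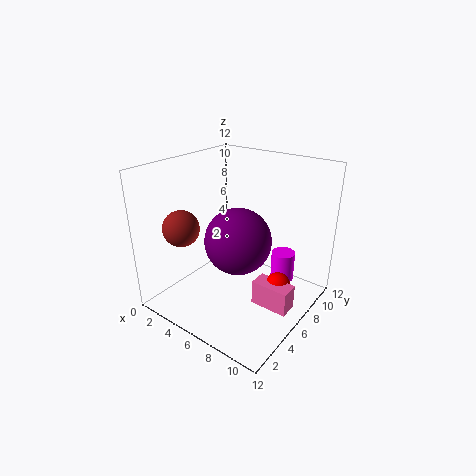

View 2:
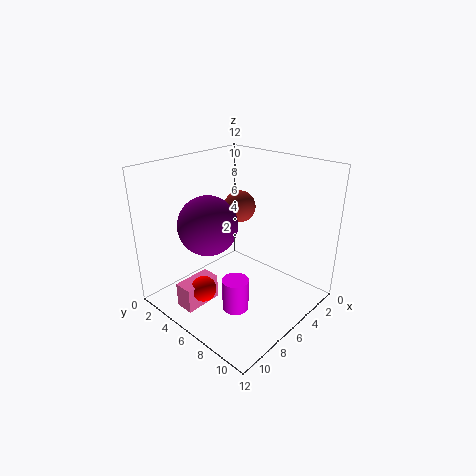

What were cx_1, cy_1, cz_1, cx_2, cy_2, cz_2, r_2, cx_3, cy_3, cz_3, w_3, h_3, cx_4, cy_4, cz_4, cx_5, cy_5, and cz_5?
cx_1 = 2.5, cy_1 = 3, cz_1 = 7, cx_2 = 9, cy_2 = 8.5, cz_2 = 2, r_2 = 1, cx_3 = 8.5, cy_3 = 4.5, cz_3 = 1.5, w_3 = 3, h_3 = 2, cx_4 = 10, cy_4 = 6, cz_4 = 3, cx_5 = 7.5, cy_5 = 4, cz_5 = 7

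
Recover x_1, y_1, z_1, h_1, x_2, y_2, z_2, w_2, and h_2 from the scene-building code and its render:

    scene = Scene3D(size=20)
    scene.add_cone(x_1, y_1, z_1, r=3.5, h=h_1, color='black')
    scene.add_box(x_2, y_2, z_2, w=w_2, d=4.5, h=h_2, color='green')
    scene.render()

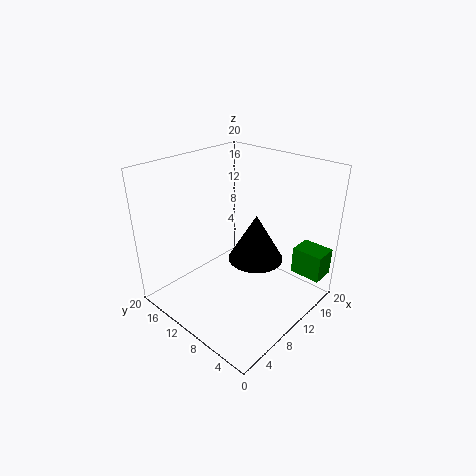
x_1 = 9, y_1 = 6, z_1 = 9, h_1 = 6, x_2 = 16.5, y_2 = 0.5, z_2 = 3.5, w_2 = 3.5, h_2 = 4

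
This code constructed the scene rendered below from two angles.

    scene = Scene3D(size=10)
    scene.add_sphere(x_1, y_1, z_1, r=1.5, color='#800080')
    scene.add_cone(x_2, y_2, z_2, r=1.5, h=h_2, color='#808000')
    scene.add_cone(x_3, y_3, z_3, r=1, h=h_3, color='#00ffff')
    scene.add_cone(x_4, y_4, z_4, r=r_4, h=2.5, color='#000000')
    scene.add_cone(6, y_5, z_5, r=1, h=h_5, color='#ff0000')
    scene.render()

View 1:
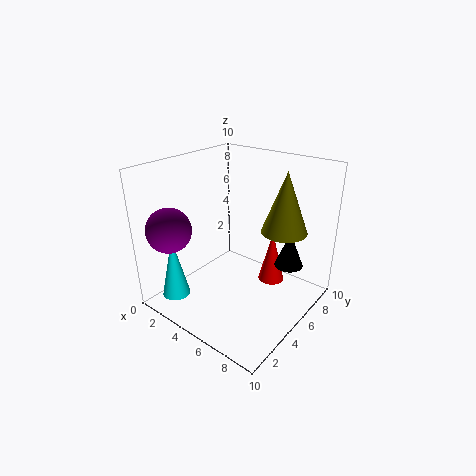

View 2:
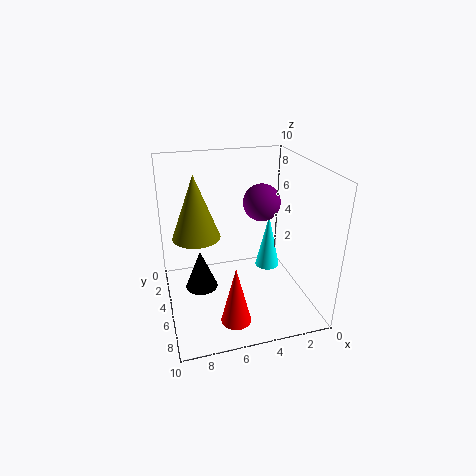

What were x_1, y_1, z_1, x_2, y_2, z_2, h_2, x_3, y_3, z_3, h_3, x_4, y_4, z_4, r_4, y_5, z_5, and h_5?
x_1 = 2
y_1 = 1.5
z_1 = 6
x_2 = 8
y_2 = 6
z_2 = 6
h_2 = 4
x_3 = 1.5
y_3 = 2
z_3 = 0.5
h_3 = 4.5
x_4 = 8
y_4 = 7
z_4 = 3
r_4 = 1
y_5 = 8
z_5 = 0.5
h_5 = 4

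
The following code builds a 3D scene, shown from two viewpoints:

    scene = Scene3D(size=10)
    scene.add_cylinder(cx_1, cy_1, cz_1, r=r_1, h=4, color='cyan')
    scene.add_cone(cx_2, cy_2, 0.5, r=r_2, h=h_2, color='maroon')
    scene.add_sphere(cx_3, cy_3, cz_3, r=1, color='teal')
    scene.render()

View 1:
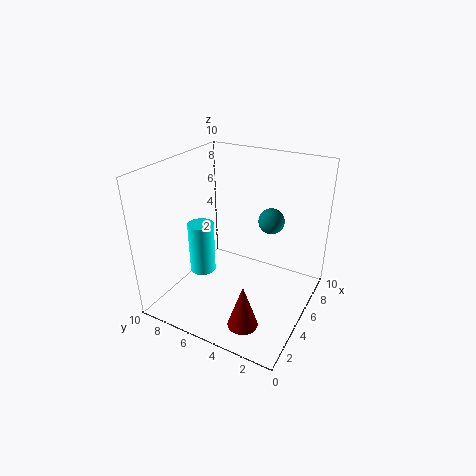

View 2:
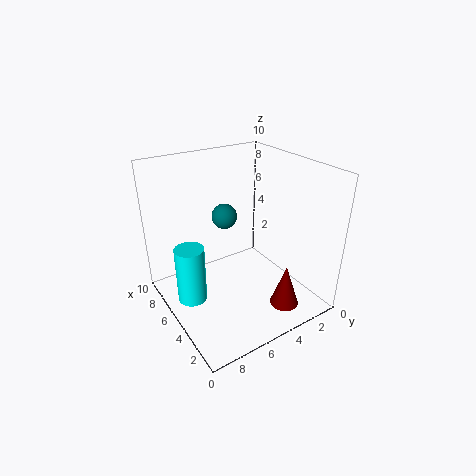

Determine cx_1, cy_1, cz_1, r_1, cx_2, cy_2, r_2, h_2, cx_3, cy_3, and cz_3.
cx_1 = 5.5; cy_1 = 8.5; cz_1 = 1; r_1 = 1; cx_2 = 2; cy_2 = 3; r_2 = 1; h_2 = 3; cx_3 = 8.5; cy_3 = 4; cz_3 = 5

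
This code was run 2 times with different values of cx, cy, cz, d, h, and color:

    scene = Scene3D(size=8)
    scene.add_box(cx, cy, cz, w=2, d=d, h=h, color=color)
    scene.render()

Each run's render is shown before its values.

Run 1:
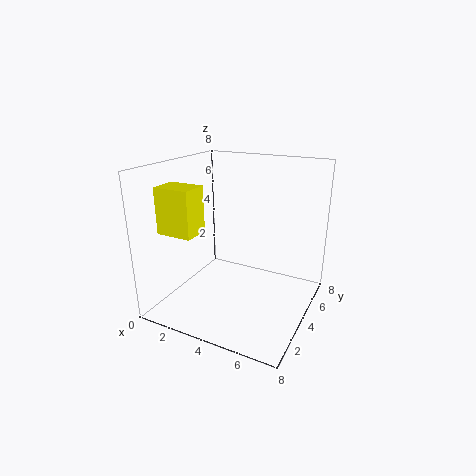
cx = 0.5, cy = 1.5, cz = 4.5, d = 1.5, h = 2.5, color = 'yellow'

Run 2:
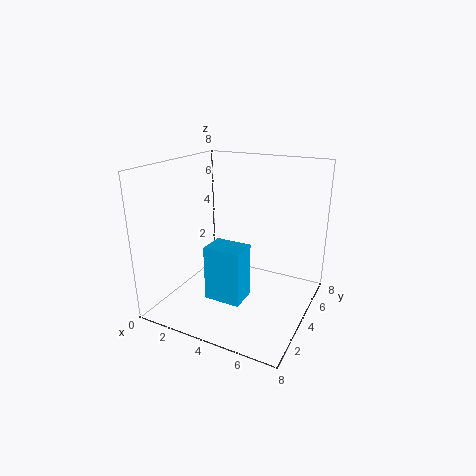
cx = 3, cy = 2, cz = 1, d = 1.5, h = 3, color = 'deepskyblue'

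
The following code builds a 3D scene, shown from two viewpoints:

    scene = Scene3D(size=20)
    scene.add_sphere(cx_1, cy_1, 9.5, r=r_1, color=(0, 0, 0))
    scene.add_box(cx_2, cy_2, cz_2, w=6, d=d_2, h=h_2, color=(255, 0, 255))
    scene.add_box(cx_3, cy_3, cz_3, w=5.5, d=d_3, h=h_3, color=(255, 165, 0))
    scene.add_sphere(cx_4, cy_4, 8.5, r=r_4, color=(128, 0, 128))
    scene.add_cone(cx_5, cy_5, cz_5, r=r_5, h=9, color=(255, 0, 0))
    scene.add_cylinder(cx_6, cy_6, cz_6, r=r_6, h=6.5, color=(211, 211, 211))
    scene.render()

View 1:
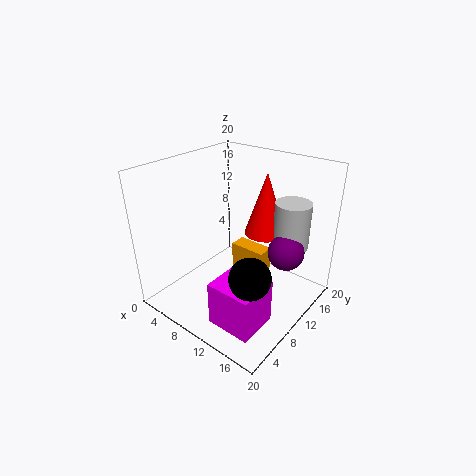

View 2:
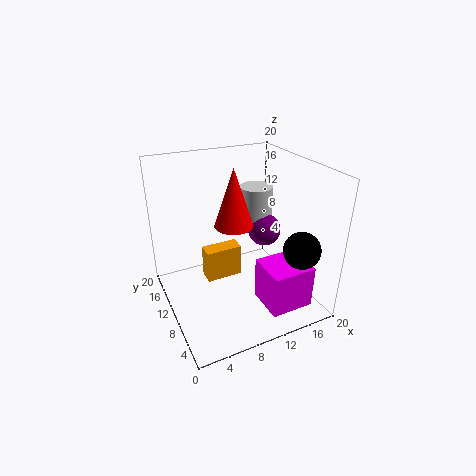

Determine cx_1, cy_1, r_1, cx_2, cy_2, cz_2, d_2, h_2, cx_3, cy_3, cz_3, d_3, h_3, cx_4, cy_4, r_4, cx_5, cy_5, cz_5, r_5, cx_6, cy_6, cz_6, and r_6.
cx_1 = 16.5, cy_1 = 4, r_1 = 2.5, cx_2 = 11.5, cy_2 = 2, cz_2 = 1.5, d_2 = 5.5, h_2 = 6, cx_3 = 6.5, cy_3 = 13, cz_3 = 1.5, d_3 = 2.5, h_3 = 5, cx_4 = 16, cy_4 = 13, r_4 = 2.5, cx_5 = 11.5, cy_5 = 14.5, cz_5 = 9.5, r_5 = 3, cx_6 = 15.5, cy_6 = 15, cz_6 = 8.5, r_6 = 2.5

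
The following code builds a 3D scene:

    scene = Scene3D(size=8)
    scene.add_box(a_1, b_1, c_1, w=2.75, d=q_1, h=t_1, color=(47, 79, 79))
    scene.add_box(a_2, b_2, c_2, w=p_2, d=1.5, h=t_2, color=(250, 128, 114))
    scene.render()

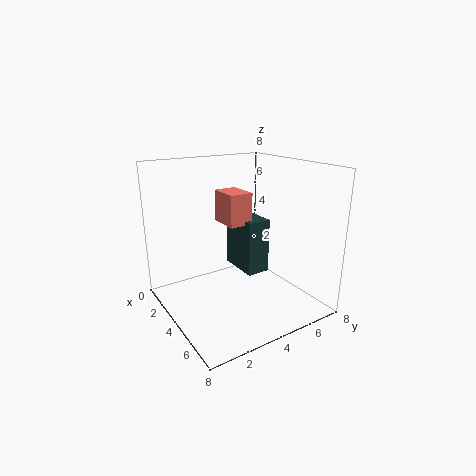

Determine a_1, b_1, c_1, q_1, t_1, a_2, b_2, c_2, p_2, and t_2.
a_1 = 0.25; b_1 = 5.5; c_1 = 0.75; q_1 = 1.5; t_1 = 3.5; a_2 = 0.5; b_2 = 4.5; c_2 = 4; p_2 = 2; t_2 = 2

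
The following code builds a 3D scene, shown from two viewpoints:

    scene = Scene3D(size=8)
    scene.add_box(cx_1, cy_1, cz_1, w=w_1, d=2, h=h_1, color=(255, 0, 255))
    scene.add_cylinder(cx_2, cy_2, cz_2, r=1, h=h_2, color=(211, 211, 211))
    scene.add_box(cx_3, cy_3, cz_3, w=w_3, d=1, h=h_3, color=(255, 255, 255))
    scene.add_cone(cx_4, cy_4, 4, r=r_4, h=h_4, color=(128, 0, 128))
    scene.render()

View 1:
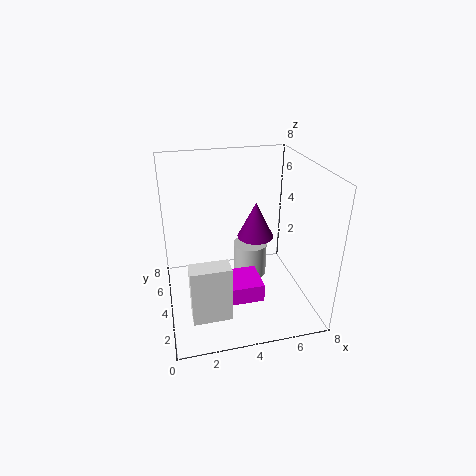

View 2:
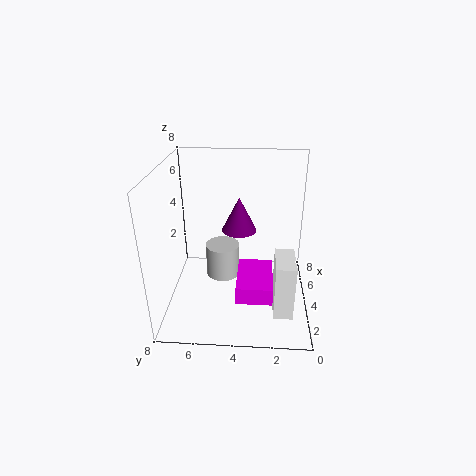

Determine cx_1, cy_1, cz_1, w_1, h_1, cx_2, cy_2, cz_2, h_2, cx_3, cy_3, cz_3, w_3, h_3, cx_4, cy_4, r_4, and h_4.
cx_1 = 2
cy_1 = 2
cz_1 = 1
w_1 = 3
h_1 = 1
cx_2 = 5
cy_2 = 5
cz_2 = 1
h_2 = 2
cx_3 = 1
cy_3 = 1
cz_3 = 1
w_3 = 2
h_3 = 3
cx_4 = 5
cy_4 = 4
r_4 = 1
h_4 = 2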